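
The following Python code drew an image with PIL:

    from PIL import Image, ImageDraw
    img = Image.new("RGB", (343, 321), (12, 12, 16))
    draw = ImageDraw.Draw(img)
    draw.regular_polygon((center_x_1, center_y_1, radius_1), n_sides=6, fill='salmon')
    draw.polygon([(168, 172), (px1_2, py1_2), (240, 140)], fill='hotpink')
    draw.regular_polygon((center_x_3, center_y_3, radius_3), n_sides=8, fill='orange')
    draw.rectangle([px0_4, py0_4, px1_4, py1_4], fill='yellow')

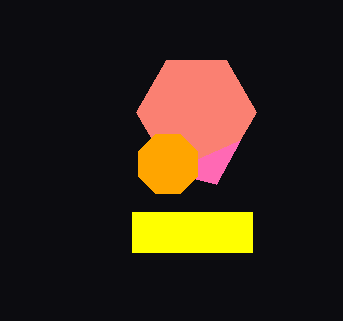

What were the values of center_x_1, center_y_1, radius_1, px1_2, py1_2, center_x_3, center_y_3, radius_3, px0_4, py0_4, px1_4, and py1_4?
center_x_1 = 196, center_y_1 = 112, radius_1 = 60, px1_2 = 216, py1_2 = 184, center_x_3 = 168, center_y_3 = 164, radius_3 = 32, px0_4 = 132, py0_4 = 212, px1_4 = 252, py1_4 = 252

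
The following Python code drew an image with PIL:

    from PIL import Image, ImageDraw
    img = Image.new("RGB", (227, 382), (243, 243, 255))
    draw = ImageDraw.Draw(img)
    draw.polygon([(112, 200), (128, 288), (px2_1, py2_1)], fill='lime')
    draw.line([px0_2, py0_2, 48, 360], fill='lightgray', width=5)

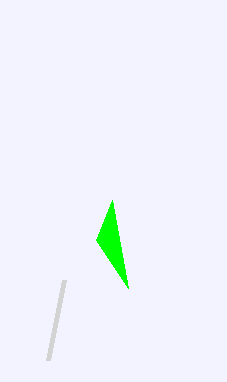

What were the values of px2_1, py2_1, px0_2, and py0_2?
px2_1 = 96, py2_1 = 240, px0_2 = 64, py0_2 = 280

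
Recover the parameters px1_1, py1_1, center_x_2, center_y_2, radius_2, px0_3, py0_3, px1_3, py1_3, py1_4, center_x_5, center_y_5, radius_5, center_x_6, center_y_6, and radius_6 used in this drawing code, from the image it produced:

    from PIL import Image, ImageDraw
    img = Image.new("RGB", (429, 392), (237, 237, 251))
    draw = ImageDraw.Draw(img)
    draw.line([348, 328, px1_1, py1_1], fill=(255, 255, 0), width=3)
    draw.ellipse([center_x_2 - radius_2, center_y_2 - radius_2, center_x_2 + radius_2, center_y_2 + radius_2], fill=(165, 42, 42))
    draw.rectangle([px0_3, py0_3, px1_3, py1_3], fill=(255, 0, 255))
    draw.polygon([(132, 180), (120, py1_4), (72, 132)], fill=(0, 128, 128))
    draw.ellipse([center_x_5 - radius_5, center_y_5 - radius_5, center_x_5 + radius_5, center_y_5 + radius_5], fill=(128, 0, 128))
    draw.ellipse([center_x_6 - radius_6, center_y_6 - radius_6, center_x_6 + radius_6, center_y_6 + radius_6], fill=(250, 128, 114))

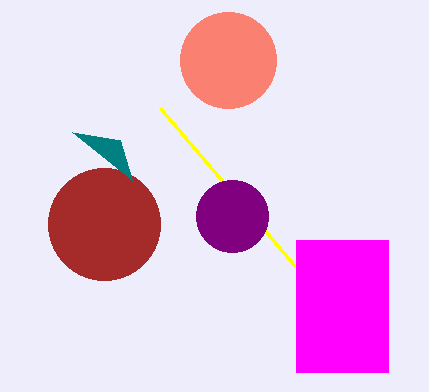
px1_1 = 160; py1_1 = 108; center_x_2 = 104; center_y_2 = 224; radius_2 = 56; px0_3 = 296; py0_3 = 240; px1_3 = 388; py1_3 = 372; py1_4 = 140; center_x_5 = 232; center_y_5 = 216; radius_5 = 36; center_x_6 = 228; center_y_6 = 60; radius_6 = 48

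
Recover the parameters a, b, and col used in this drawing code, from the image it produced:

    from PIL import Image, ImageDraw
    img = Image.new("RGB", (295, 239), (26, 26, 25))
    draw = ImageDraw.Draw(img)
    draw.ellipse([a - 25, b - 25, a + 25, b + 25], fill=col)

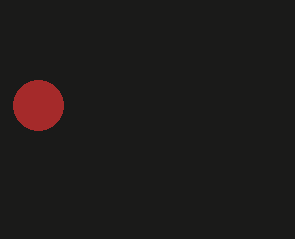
a = 38, b = 105, col = 'brown'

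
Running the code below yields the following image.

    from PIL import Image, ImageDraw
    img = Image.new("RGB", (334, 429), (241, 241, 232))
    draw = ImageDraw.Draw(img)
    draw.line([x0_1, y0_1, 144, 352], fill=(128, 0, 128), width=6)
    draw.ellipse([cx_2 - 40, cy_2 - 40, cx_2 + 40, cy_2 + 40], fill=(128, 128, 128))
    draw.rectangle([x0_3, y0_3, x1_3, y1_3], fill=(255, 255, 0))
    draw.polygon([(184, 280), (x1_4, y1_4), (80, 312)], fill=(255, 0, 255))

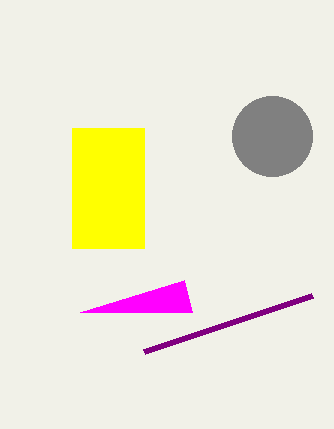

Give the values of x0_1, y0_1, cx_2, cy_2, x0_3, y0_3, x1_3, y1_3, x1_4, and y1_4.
x0_1 = 312; y0_1 = 296; cx_2 = 272; cy_2 = 136; x0_3 = 72; y0_3 = 128; x1_3 = 144; y1_3 = 248; x1_4 = 192; y1_4 = 312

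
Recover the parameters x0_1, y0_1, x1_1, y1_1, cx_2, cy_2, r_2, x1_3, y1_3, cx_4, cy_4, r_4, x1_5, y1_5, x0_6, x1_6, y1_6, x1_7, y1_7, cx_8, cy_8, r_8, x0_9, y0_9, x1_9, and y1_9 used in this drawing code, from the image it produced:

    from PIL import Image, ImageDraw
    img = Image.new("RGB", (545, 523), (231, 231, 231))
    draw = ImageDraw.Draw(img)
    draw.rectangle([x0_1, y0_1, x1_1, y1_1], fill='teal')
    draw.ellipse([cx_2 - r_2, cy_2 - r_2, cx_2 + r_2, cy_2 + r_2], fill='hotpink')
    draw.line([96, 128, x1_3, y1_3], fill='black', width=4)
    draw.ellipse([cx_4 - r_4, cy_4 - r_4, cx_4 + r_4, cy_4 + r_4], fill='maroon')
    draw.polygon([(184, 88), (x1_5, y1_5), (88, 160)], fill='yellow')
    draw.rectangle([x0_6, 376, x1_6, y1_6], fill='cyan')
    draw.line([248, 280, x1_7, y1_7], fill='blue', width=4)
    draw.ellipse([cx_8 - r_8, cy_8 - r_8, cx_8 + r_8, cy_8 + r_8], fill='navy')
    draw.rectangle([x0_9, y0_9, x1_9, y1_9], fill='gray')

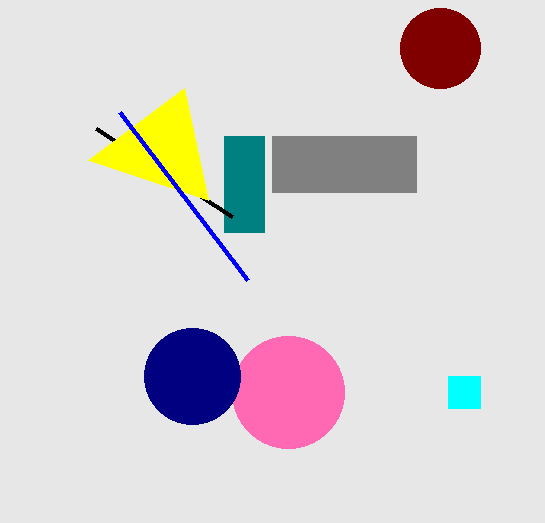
x0_1 = 224; y0_1 = 136; x1_1 = 264; y1_1 = 232; cx_2 = 288; cy_2 = 392; r_2 = 56; x1_3 = 232; y1_3 = 216; cx_4 = 440; cy_4 = 48; r_4 = 40; x1_5 = 208; y1_5 = 200; x0_6 = 448; x1_6 = 480; y1_6 = 408; x1_7 = 120; y1_7 = 112; cx_8 = 192; cy_8 = 376; r_8 = 48; x0_9 = 272; y0_9 = 136; x1_9 = 416; y1_9 = 192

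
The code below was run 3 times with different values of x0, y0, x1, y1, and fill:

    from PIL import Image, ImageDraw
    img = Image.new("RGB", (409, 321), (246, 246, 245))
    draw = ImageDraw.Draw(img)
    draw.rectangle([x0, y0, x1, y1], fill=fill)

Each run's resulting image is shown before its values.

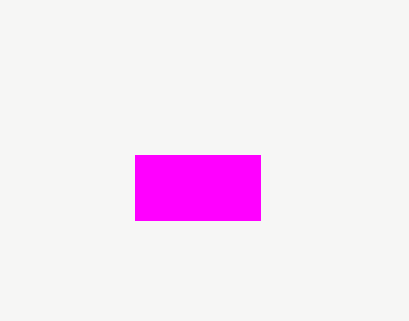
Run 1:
x0 = 135
y0 = 155
x1 = 260
y1 = 220
fill = 'magenta'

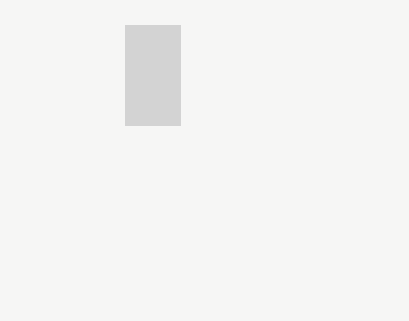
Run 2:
x0 = 125
y0 = 25
x1 = 180
y1 = 125
fill = 'lightgray'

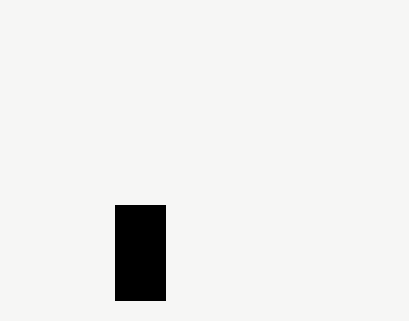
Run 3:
x0 = 115
y0 = 205
x1 = 165
y1 = 300
fill = 'black'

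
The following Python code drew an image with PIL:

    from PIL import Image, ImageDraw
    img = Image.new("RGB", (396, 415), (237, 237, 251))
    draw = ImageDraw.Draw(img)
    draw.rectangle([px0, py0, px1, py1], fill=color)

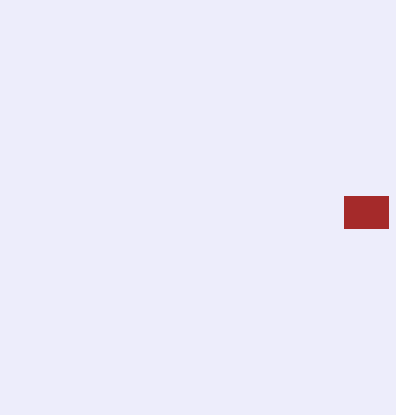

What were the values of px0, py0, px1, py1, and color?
px0 = 344, py0 = 196, px1 = 388, py1 = 228, color = 'brown'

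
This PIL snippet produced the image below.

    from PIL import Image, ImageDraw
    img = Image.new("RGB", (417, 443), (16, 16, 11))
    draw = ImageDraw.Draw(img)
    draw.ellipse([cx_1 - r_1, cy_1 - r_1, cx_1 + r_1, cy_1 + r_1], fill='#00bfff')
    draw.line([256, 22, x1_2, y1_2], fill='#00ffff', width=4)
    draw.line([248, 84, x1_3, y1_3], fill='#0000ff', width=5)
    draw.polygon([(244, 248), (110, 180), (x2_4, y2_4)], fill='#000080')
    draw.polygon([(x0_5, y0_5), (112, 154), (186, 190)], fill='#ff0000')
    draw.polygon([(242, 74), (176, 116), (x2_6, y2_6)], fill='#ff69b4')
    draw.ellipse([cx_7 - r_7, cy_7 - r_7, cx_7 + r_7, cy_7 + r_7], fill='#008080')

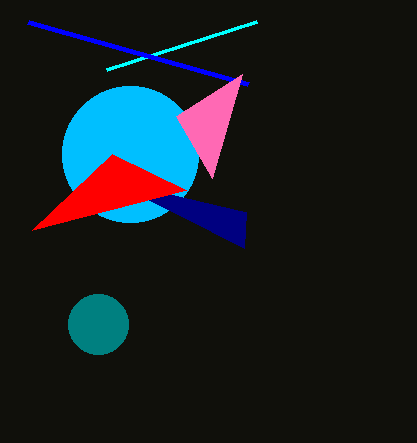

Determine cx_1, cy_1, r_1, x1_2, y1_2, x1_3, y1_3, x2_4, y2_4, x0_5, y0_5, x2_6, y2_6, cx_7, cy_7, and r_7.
cx_1 = 130; cy_1 = 154; r_1 = 68; x1_2 = 106; y1_2 = 70; x1_3 = 28; y1_3 = 22; x2_4 = 246; y2_4 = 212; x0_5 = 32; y0_5 = 230; x2_6 = 212; y2_6 = 178; cx_7 = 98; cy_7 = 324; r_7 = 30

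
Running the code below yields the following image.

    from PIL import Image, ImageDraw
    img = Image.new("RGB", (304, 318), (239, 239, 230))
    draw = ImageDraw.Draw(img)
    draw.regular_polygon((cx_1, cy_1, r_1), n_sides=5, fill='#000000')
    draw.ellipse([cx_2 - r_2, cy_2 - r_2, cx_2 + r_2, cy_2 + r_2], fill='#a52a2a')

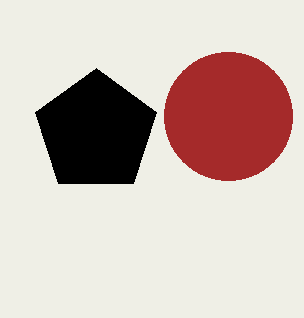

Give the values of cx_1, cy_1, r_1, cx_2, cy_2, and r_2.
cx_1 = 96; cy_1 = 132; r_1 = 64; cx_2 = 228; cy_2 = 116; r_2 = 64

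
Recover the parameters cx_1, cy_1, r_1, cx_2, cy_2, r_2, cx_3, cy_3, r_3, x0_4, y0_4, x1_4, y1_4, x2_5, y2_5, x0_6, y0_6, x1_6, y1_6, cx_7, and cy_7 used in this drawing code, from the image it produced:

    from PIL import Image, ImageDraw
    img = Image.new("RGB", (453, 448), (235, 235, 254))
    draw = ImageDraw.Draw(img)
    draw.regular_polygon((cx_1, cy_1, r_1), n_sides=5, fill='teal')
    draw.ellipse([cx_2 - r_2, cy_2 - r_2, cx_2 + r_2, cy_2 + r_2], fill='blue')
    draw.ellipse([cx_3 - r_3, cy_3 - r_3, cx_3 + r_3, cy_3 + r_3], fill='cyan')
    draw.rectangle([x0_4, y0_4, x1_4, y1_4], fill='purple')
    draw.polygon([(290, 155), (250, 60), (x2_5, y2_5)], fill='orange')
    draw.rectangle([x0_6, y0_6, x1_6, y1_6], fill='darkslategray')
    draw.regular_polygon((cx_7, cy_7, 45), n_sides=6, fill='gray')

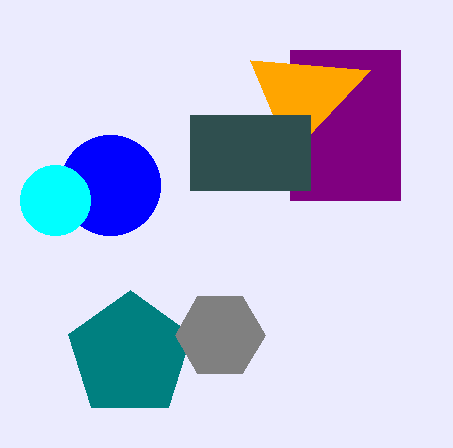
cx_1 = 130
cy_1 = 355
r_1 = 65
cx_2 = 110
cy_2 = 185
r_2 = 50
cx_3 = 55
cy_3 = 200
r_3 = 35
x0_4 = 290
y0_4 = 50
x1_4 = 400
y1_4 = 200
x2_5 = 370
y2_5 = 70
x0_6 = 190
y0_6 = 115
x1_6 = 310
y1_6 = 190
cx_7 = 220
cy_7 = 335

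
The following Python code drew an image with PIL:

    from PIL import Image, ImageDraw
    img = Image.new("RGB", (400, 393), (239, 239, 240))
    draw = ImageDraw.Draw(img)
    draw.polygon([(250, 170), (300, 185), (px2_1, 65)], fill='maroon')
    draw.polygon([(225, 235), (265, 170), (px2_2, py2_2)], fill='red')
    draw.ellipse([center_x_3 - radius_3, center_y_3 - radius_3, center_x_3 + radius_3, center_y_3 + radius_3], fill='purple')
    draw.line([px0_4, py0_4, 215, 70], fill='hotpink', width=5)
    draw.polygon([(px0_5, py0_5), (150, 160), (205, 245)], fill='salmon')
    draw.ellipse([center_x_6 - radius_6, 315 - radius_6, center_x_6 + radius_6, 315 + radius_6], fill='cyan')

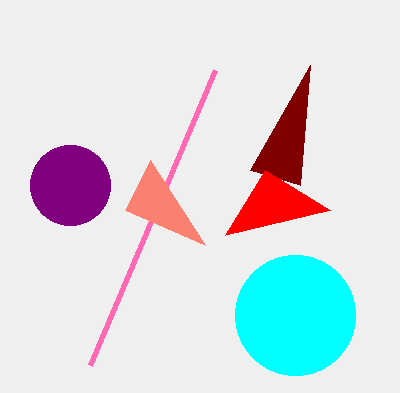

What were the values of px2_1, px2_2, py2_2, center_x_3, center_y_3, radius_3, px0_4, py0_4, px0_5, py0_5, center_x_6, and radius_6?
px2_1 = 310, px2_2 = 330, py2_2 = 210, center_x_3 = 70, center_y_3 = 185, radius_3 = 40, px0_4 = 90, py0_4 = 365, px0_5 = 125, py0_5 = 210, center_x_6 = 295, radius_6 = 60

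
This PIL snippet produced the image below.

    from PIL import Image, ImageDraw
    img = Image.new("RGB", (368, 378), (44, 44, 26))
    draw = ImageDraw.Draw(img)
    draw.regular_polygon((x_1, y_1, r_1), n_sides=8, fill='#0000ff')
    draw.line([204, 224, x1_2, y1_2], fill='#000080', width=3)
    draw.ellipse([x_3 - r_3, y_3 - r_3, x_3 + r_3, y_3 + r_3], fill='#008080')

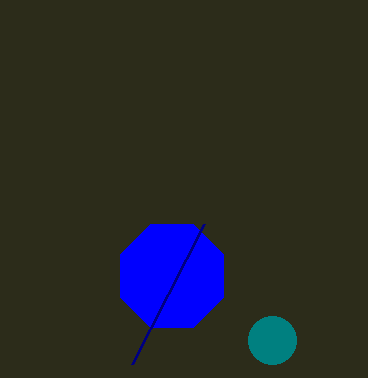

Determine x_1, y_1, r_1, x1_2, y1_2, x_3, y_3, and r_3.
x_1 = 172; y_1 = 276; r_1 = 56; x1_2 = 132; y1_2 = 364; x_3 = 272; y_3 = 340; r_3 = 24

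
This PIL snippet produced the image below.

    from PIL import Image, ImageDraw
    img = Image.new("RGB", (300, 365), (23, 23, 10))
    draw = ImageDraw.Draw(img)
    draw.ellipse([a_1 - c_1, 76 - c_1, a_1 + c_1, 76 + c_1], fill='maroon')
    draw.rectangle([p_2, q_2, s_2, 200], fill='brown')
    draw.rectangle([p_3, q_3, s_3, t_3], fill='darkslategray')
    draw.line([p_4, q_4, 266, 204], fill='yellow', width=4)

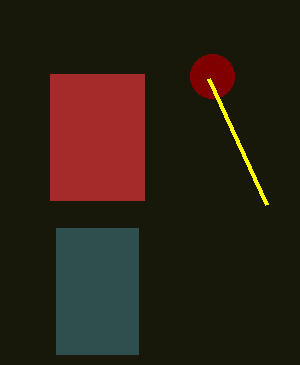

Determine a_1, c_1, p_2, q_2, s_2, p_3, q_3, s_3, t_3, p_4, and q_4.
a_1 = 212, c_1 = 22, p_2 = 50, q_2 = 74, s_2 = 144, p_3 = 56, q_3 = 228, s_3 = 138, t_3 = 354, p_4 = 208, q_4 = 78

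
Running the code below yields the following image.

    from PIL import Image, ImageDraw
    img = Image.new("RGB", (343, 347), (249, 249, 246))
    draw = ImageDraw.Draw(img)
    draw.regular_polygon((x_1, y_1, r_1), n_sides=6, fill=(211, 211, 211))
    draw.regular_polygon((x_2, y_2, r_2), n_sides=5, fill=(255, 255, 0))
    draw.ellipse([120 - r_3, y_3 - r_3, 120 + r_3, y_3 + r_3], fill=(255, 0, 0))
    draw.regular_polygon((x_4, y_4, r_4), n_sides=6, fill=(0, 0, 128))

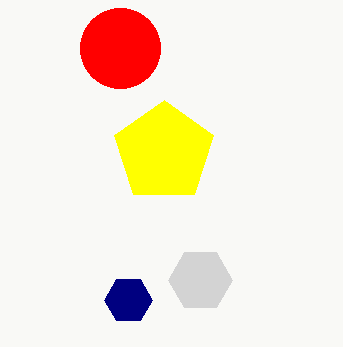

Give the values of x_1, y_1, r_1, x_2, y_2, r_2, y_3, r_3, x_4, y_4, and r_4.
x_1 = 200; y_1 = 280; r_1 = 32; x_2 = 164; y_2 = 152; r_2 = 52; y_3 = 48; r_3 = 40; x_4 = 128; y_4 = 300; r_4 = 24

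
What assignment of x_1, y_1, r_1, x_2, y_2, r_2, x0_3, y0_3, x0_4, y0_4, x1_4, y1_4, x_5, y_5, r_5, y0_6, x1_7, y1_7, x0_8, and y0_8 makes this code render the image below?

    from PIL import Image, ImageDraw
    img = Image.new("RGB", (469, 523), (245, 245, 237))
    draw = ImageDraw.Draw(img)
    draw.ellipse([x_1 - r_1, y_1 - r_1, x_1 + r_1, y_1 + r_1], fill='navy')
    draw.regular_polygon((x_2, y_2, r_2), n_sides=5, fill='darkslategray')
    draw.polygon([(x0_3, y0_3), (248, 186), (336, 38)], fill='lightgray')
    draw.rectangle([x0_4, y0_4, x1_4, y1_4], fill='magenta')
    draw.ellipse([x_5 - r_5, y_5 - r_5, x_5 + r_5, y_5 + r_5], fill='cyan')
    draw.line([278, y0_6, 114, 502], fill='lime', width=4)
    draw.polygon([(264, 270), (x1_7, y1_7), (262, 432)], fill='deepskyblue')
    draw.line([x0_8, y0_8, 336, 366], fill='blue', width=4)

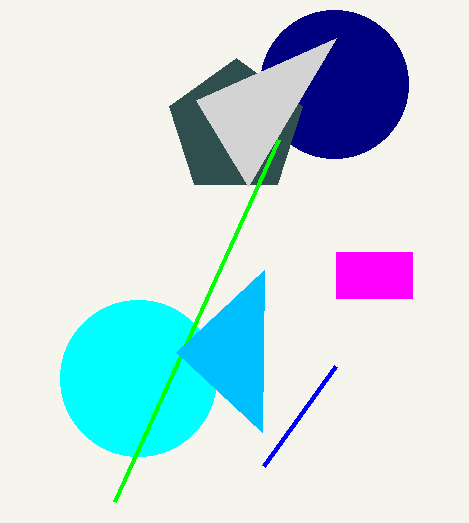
x_1 = 334; y_1 = 84; r_1 = 74; x_2 = 236; y_2 = 128; r_2 = 70; x0_3 = 196; y0_3 = 100; x0_4 = 336; y0_4 = 252; x1_4 = 412; y1_4 = 298; x_5 = 138; y_5 = 378; r_5 = 78; y0_6 = 140; x1_7 = 176; y1_7 = 352; x0_8 = 264; y0_8 = 466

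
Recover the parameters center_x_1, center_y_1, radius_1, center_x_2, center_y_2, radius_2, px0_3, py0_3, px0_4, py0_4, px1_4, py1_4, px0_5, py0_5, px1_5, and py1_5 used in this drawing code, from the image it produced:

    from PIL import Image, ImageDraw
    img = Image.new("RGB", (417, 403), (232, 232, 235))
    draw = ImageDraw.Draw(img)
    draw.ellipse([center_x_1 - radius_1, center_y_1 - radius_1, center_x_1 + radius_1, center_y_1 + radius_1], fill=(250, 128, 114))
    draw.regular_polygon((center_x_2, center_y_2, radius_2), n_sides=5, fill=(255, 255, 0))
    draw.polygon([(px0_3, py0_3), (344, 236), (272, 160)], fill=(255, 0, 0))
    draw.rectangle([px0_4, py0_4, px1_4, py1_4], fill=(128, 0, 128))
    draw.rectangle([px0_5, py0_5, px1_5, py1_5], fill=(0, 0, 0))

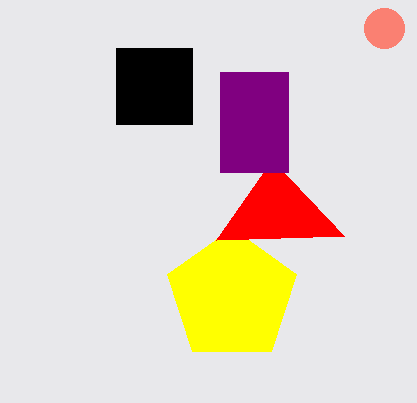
center_x_1 = 384, center_y_1 = 28, radius_1 = 20, center_x_2 = 232, center_y_2 = 296, radius_2 = 68, px0_3 = 216, py0_3 = 240, px0_4 = 220, py0_4 = 72, px1_4 = 288, py1_4 = 172, px0_5 = 116, py0_5 = 48, px1_5 = 192, py1_5 = 124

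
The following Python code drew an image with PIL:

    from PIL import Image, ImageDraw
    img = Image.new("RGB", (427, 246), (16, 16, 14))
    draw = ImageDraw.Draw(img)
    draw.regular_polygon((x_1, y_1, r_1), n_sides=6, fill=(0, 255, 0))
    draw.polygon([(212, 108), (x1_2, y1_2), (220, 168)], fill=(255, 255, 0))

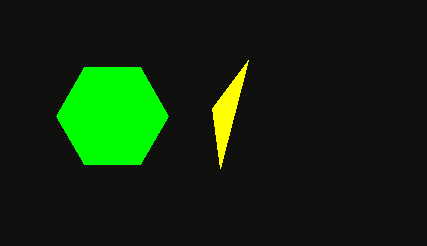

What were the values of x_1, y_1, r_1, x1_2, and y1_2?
x_1 = 112, y_1 = 116, r_1 = 56, x1_2 = 248, y1_2 = 60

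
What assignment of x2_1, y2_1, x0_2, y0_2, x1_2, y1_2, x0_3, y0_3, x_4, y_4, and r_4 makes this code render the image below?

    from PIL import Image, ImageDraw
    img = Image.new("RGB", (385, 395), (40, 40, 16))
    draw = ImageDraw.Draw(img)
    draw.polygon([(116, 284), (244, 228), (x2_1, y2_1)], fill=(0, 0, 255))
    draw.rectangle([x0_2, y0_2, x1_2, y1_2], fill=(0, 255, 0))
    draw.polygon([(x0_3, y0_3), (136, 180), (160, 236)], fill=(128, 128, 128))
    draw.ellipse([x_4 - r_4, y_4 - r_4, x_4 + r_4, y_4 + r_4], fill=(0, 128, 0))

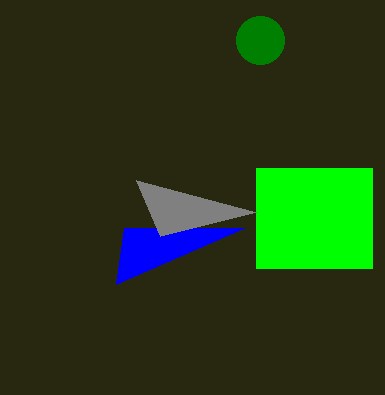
x2_1 = 124, y2_1 = 228, x0_2 = 256, y0_2 = 168, x1_2 = 372, y1_2 = 268, x0_3 = 256, y0_3 = 212, x_4 = 260, y_4 = 40, r_4 = 24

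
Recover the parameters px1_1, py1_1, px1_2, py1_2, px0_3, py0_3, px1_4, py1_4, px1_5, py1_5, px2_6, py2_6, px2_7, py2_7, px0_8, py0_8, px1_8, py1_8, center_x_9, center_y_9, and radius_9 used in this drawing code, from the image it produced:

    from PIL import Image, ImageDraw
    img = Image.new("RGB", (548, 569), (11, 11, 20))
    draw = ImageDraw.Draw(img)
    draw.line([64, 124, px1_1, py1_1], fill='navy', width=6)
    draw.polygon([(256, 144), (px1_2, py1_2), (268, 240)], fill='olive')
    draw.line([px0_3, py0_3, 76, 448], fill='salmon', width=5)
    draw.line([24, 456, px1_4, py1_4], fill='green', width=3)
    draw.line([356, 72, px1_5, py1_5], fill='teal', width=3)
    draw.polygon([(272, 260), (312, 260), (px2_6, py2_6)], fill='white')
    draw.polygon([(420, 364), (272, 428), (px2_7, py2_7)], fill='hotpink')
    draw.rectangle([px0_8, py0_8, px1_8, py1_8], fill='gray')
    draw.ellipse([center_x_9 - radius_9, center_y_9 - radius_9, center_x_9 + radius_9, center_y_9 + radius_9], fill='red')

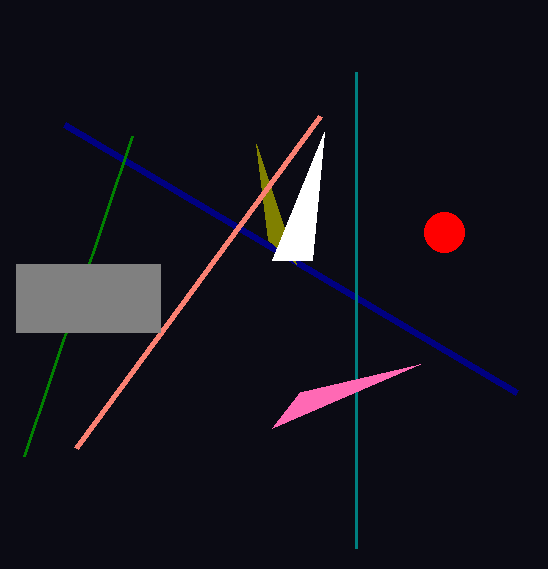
px1_1 = 516; py1_1 = 392; px1_2 = 296; py1_2 = 264; px0_3 = 320; py0_3 = 116; px1_4 = 132; py1_4 = 136; px1_5 = 356; py1_5 = 548; px2_6 = 324; py2_6 = 132; px2_7 = 300; py2_7 = 392; px0_8 = 16; py0_8 = 264; px1_8 = 160; py1_8 = 332; center_x_9 = 444; center_y_9 = 232; radius_9 = 20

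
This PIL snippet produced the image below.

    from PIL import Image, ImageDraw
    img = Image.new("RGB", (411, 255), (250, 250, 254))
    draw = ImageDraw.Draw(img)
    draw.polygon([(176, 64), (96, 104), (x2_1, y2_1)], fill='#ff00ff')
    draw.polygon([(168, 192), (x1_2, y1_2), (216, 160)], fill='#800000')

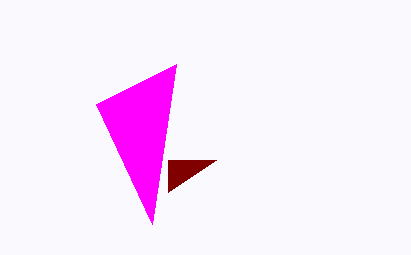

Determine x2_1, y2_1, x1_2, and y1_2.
x2_1 = 152; y2_1 = 224; x1_2 = 168; y1_2 = 160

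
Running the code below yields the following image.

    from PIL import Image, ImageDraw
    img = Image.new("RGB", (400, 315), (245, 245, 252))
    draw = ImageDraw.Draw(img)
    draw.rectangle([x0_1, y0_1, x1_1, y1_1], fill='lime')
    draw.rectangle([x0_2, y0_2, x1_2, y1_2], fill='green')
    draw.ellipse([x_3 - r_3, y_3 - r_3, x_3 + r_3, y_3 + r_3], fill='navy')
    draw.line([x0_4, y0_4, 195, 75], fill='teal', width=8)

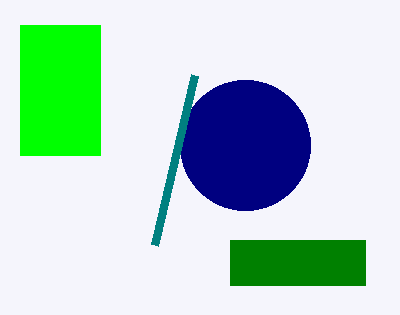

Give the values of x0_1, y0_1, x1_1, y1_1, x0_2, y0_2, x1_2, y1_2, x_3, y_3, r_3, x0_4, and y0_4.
x0_1 = 20, y0_1 = 25, x1_1 = 100, y1_1 = 155, x0_2 = 230, y0_2 = 240, x1_2 = 365, y1_2 = 285, x_3 = 245, y_3 = 145, r_3 = 65, x0_4 = 155, y0_4 = 245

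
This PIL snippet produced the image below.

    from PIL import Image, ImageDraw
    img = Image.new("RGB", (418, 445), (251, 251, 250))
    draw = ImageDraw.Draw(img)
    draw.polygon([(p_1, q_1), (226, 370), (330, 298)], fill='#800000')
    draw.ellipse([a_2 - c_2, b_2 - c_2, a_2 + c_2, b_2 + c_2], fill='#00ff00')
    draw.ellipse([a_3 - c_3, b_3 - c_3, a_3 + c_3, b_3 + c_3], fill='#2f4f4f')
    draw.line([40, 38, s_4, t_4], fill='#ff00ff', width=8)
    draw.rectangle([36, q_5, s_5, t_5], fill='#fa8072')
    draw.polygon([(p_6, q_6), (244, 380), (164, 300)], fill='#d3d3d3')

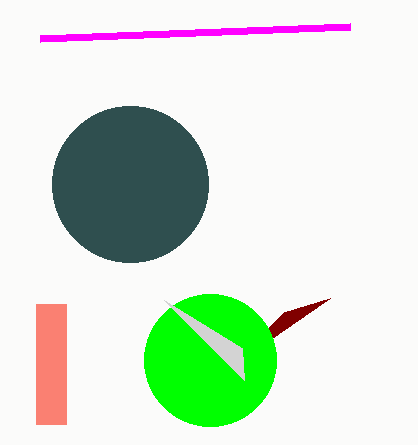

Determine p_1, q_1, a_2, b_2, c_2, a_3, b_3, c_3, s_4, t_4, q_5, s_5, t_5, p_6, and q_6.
p_1 = 284; q_1 = 312; a_2 = 210; b_2 = 360; c_2 = 66; a_3 = 130; b_3 = 184; c_3 = 78; s_4 = 350; t_4 = 26; q_5 = 304; s_5 = 66; t_5 = 424; p_6 = 242; q_6 = 348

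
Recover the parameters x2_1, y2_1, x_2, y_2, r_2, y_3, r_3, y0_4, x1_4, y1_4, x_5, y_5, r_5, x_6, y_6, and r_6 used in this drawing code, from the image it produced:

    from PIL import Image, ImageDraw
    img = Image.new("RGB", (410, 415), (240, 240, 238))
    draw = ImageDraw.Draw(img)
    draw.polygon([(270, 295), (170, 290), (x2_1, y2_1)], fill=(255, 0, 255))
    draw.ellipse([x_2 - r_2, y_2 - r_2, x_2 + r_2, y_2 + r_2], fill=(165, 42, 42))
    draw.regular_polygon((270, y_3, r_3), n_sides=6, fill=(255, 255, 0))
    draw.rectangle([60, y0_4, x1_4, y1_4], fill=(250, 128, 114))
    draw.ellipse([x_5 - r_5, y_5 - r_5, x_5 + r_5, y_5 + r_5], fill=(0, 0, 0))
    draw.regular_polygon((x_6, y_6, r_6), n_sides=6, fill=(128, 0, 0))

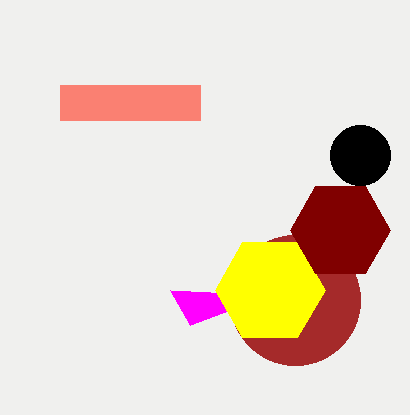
x2_1 = 190; y2_1 = 325; x_2 = 295; y_2 = 300; r_2 = 65; y_3 = 290; r_3 = 55; y0_4 = 85; x1_4 = 200; y1_4 = 120; x_5 = 360; y_5 = 155; r_5 = 30; x_6 = 340; y_6 = 230; r_6 = 50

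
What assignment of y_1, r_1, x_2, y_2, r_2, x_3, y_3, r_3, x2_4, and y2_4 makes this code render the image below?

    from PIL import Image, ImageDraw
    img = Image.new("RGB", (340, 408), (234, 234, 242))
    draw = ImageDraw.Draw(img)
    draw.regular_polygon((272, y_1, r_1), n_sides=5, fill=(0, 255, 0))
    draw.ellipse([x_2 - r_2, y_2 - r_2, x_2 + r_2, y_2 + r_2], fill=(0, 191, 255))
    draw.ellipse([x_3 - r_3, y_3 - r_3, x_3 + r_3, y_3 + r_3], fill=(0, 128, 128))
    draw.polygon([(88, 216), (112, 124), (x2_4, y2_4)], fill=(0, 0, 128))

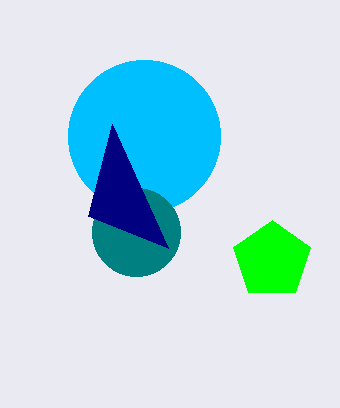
y_1 = 260; r_1 = 40; x_2 = 144; y_2 = 136; r_2 = 76; x_3 = 136; y_3 = 232; r_3 = 44; x2_4 = 168; y2_4 = 248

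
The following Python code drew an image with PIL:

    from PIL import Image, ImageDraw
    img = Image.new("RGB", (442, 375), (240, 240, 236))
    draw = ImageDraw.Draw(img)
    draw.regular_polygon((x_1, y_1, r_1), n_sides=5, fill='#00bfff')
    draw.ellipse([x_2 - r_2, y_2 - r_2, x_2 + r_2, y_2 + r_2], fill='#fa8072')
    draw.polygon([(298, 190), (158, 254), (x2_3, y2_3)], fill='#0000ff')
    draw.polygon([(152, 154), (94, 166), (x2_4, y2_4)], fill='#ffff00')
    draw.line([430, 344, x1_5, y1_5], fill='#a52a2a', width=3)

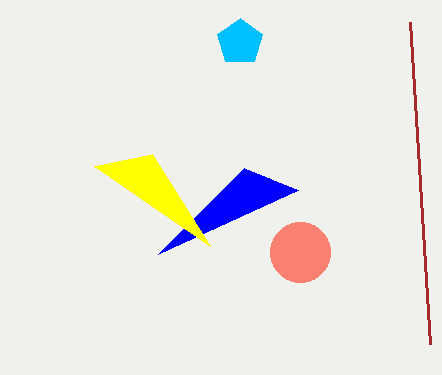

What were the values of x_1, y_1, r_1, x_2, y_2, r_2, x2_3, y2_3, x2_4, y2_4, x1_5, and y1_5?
x_1 = 240; y_1 = 42; r_1 = 24; x_2 = 300; y_2 = 252; r_2 = 30; x2_3 = 244; y2_3 = 168; x2_4 = 210; y2_4 = 246; x1_5 = 410; y1_5 = 22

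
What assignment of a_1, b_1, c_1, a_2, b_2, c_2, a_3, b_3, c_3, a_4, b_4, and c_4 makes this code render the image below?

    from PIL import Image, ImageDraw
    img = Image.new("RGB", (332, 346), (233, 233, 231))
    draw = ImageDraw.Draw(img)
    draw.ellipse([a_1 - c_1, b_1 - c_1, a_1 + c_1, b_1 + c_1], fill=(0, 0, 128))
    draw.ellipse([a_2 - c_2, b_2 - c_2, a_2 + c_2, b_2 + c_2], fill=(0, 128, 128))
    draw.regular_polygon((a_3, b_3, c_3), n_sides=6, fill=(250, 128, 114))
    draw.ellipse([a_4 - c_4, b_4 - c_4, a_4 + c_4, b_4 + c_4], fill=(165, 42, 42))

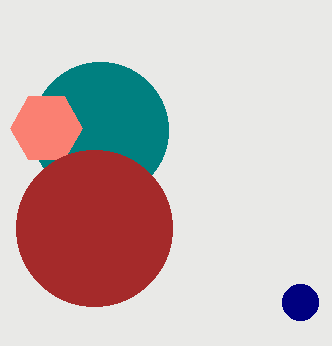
a_1 = 300, b_1 = 302, c_1 = 18, a_2 = 100, b_2 = 130, c_2 = 68, a_3 = 46, b_3 = 128, c_3 = 36, a_4 = 94, b_4 = 228, c_4 = 78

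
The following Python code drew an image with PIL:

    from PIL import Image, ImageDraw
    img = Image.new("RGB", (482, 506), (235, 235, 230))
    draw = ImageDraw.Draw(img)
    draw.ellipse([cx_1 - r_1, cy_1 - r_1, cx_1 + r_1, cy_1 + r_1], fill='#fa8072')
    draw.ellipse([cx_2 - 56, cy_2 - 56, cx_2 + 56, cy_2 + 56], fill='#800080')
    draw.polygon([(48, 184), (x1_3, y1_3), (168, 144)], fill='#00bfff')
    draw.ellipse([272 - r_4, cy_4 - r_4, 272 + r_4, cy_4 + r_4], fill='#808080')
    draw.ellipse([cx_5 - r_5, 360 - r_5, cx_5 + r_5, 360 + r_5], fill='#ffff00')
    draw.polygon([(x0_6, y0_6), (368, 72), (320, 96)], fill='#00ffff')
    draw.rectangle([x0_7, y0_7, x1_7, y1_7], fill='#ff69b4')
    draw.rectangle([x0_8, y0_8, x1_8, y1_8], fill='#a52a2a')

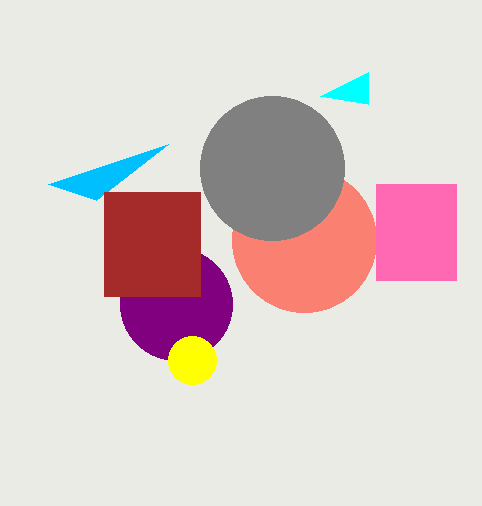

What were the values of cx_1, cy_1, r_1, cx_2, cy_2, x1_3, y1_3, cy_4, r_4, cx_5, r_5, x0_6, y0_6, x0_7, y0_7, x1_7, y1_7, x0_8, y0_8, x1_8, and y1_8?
cx_1 = 304, cy_1 = 240, r_1 = 72, cx_2 = 176, cy_2 = 304, x1_3 = 96, y1_3 = 200, cy_4 = 168, r_4 = 72, cx_5 = 192, r_5 = 24, x0_6 = 368, y0_6 = 104, x0_7 = 376, y0_7 = 184, x1_7 = 456, y1_7 = 280, x0_8 = 104, y0_8 = 192, x1_8 = 200, y1_8 = 296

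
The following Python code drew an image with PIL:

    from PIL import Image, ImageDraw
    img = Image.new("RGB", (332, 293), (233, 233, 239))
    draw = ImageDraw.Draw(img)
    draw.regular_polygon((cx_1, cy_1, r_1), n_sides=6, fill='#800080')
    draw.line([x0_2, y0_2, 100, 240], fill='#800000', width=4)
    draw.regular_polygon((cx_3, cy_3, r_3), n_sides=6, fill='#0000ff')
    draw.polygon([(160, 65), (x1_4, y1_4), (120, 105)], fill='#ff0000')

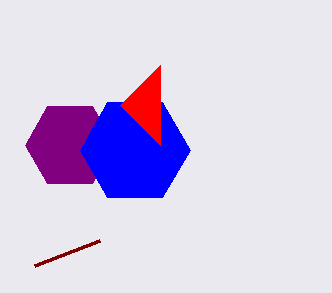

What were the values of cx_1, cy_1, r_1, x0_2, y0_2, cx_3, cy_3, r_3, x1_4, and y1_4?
cx_1 = 70; cy_1 = 145; r_1 = 45; x0_2 = 35; y0_2 = 265; cx_3 = 135; cy_3 = 150; r_3 = 55; x1_4 = 160; y1_4 = 145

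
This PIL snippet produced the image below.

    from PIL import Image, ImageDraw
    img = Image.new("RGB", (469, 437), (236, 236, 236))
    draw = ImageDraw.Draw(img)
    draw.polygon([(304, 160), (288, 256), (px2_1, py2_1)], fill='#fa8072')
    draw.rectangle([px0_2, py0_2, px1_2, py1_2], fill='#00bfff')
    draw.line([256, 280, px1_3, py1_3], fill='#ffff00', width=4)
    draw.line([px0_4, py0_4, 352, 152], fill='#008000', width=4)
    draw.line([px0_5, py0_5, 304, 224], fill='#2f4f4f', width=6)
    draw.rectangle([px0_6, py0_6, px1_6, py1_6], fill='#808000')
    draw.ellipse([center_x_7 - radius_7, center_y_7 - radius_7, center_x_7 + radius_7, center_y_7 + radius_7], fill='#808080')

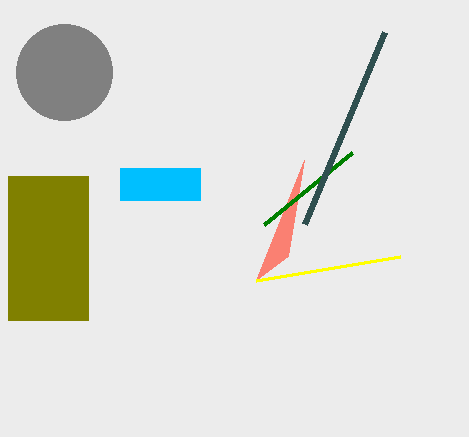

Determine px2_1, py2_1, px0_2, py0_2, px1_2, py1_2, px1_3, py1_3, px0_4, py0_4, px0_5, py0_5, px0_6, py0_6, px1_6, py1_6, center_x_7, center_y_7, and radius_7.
px2_1 = 256, py2_1 = 280, px0_2 = 120, py0_2 = 168, px1_2 = 200, py1_2 = 200, px1_3 = 400, py1_3 = 256, px0_4 = 264, py0_4 = 224, px0_5 = 384, py0_5 = 32, px0_6 = 8, py0_6 = 176, px1_6 = 88, py1_6 = 320, center_x_7 = 64, center_y_7 = 72, radius_7 = 48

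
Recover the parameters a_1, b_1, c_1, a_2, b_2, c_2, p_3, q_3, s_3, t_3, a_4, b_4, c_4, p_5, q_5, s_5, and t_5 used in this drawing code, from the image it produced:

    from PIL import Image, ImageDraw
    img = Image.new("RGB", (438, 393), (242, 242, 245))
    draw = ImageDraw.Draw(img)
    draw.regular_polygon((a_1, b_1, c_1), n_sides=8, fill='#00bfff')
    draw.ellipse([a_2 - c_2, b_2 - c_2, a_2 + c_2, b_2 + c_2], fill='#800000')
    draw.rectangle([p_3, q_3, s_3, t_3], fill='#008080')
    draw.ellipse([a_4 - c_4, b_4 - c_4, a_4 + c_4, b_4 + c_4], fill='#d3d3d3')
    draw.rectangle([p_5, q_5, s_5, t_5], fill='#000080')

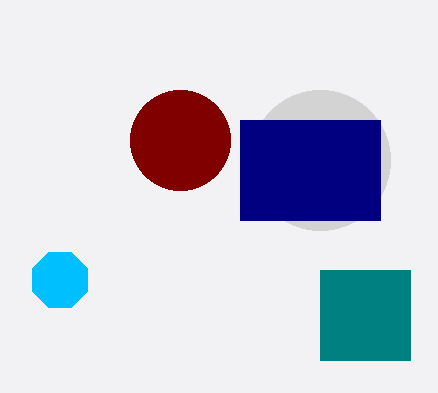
a_1 = 60; b_1 = 280; c_1 = 30; a_2 = 180; b_2 = 140; c_2 = 50; p_3 = 320; q_3 = 270; s_3 = 410; t_3 = 360; a_4 = 320; b_4 = 160; c_4 = 70; p_5 = 240; q_5 = 120; s_5 = 380; t_5 = 220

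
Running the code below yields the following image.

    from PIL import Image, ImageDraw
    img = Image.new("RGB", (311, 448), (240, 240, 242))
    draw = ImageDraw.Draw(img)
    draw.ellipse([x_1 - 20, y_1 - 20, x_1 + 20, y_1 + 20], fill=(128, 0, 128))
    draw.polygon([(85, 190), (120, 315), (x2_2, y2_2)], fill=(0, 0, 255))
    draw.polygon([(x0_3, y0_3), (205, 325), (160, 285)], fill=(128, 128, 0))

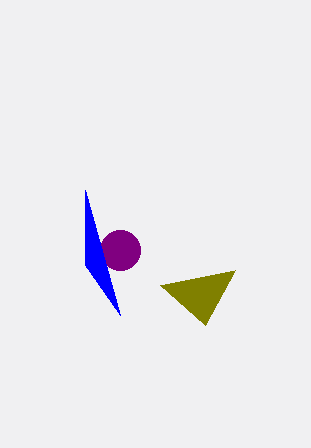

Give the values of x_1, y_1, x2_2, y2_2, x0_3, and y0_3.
x_1 = 120
y_1 = 250
x2_2 = 85
y2_2 = 265
x0_3 = 235
y0_3 = 270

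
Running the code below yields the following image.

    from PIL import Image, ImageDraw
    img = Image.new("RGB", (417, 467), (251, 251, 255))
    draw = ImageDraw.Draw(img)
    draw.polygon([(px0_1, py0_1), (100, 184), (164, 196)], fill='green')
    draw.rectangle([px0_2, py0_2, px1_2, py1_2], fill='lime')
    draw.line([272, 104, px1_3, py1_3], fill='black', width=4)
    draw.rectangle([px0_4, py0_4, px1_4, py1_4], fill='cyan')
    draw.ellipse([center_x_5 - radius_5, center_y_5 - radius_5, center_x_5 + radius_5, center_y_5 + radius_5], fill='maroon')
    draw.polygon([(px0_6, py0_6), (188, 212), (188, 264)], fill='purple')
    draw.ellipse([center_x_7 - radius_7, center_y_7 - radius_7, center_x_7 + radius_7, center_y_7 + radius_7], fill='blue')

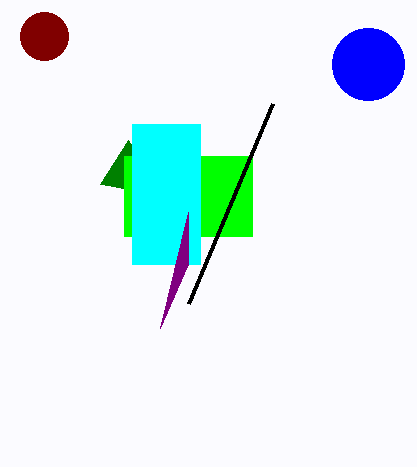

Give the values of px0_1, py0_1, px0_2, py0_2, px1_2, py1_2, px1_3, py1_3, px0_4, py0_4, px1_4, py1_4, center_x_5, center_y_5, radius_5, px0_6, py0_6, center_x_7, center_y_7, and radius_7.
px0_1 = 128
py0_1 = 140
px0_2 = 124
py0_2 = 156
px1_2 = 252
py1_2 = 236
px1_3 = 188
py1_3 = 304
px0_4 = 132
py0_4 = 124
px1_4 = 200
py1_4 = 264
center_x_5 = 44
center_y_5 = 36
radius_5 = 24
px0_6 = 160
py0_6 = 328
center_x_7 = 368
center_y_7 = 64
radius_7 = 36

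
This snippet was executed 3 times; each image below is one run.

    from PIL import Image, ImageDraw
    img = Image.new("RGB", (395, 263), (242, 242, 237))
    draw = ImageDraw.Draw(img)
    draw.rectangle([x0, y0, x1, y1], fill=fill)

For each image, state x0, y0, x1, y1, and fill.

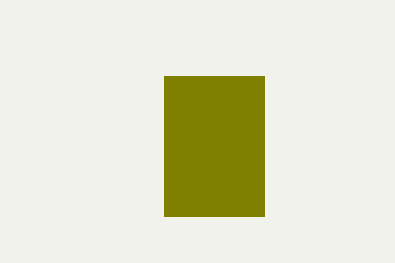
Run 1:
x0 = 164
y0 = 76
x1 = 264
y1 = 216
fill = 'olive'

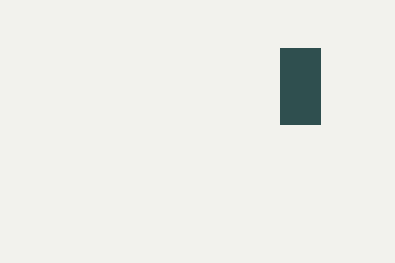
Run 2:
x0 = 280; y0 = 48; x1 = 320; y1 = 124; fill = 'darkslategray'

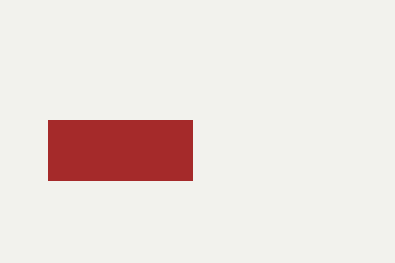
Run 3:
x0 = 48
y0 = 120
x1 = 192
y1 = 180
fill = 'brown'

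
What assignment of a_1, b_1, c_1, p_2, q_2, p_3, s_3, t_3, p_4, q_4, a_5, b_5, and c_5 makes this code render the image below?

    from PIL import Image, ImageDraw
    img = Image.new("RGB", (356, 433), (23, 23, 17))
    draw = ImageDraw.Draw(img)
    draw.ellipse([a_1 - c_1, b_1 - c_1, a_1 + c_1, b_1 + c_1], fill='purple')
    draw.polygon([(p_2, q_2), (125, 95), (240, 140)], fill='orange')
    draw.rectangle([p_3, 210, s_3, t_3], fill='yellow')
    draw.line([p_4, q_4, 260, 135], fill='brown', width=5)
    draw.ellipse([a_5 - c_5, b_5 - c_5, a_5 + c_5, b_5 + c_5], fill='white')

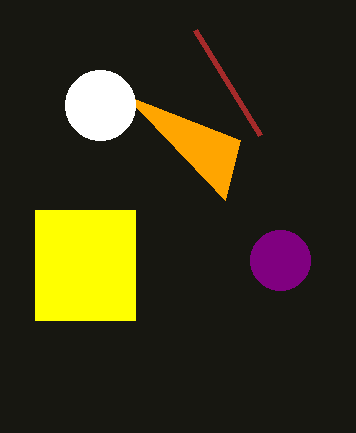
a_1 = 280; b_1 = 260; c_1 = 30; p_2 = 225; q_2 = 200; p_3 = 35; s_3 = 135; t_3 = 320; p_4 = 195; q_4 = 30; a_5 = 100; b_5 = 105; c_5 = 35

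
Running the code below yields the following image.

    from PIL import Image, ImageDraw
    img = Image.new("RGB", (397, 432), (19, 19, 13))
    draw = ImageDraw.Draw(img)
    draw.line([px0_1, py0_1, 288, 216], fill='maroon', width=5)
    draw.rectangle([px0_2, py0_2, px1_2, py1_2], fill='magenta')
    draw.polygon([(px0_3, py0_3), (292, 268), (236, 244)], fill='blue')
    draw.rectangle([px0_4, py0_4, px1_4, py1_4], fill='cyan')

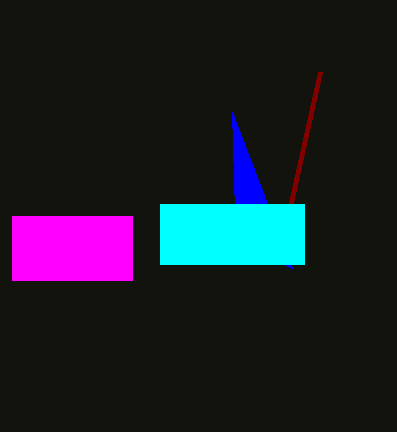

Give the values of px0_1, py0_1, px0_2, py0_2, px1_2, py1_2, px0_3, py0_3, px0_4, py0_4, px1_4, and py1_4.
px0_1 = 320, py0_1 = 72, px0_2 = 12, py0_2 = 216, px1_2 = 132, py1_2 = 280, px0_3 = 232, py0_3 = 112, px0_4 = 160, py0_4 = 204, px1_4 = 304, py1_4 = 264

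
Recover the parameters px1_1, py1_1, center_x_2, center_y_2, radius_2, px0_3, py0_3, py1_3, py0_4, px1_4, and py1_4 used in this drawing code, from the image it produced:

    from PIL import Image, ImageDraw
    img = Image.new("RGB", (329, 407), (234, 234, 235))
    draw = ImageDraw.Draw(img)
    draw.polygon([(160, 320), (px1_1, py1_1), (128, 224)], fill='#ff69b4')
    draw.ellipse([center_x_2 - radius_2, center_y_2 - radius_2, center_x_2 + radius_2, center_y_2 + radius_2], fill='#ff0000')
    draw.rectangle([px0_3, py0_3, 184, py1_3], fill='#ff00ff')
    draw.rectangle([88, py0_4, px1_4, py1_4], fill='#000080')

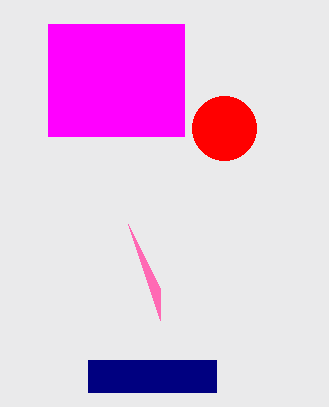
px1_1 = 160; py1_1 = 288; center_x_2 = 224; center_y_2 = 128; radius_2 = 32; px0_3 = 48; py0_3 = 24; py1_3 = 136; py0_4 = 360; px1_4 = 216; py1_4 = 392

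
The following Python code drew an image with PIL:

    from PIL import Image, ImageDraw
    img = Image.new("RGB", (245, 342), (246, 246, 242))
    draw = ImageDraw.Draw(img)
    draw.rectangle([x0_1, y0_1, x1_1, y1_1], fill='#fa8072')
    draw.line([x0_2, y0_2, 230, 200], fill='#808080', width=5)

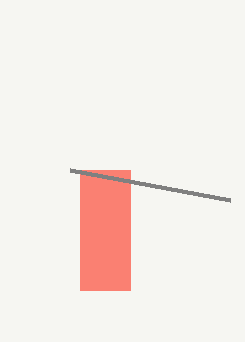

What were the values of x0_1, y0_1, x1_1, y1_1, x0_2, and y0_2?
x0_1 = 80
y0_1 = 170
x1_1 = 130
y1_1 = 290
x0_2 = 70
y0_2 = 170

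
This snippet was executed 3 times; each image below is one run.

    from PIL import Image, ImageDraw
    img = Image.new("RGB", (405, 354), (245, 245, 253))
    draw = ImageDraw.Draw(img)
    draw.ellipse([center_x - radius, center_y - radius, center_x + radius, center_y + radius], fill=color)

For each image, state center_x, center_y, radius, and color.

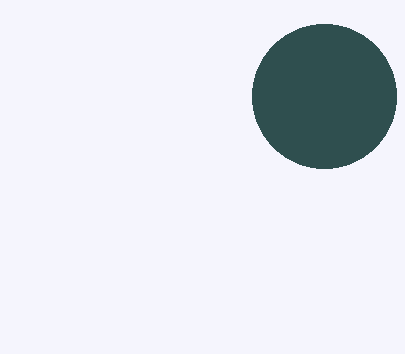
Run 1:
center_x = 324; center_y = 96; radius = 72; color = 'darkslategray'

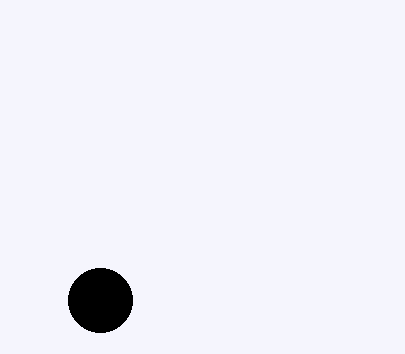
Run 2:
center_x = 100; center_y = 300; radius = 32; color = 'black'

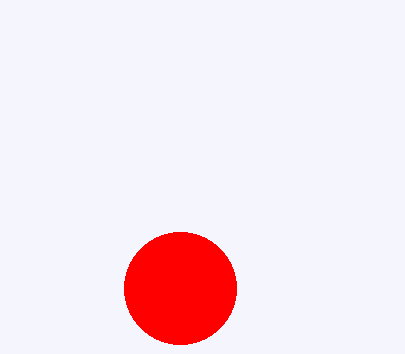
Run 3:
center_x = 180, center_y = 288, radius = 56, color = 'red'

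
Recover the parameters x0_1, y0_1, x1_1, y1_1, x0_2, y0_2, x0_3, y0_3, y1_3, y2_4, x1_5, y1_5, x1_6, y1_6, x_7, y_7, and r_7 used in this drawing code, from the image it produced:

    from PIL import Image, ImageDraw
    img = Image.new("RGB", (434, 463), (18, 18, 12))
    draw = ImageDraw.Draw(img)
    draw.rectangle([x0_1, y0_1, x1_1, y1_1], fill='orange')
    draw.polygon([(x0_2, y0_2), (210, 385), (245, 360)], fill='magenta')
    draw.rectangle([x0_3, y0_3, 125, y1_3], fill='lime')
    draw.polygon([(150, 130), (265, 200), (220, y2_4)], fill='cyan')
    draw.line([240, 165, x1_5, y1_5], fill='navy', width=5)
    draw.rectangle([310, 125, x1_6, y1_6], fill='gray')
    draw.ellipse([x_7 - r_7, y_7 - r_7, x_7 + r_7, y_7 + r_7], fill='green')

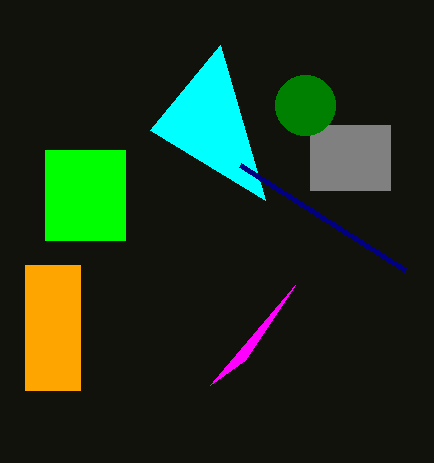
x0_1 = 25, y0_1 = 265, x1_1 = 80, y1_1 = 390, x0_2 = 295, y0_2 = 285, x0_3 = 45, y0_3 = 150, y1_3 = 240, y2_4 = 45, x1_5 = 405, y1_5 = 270, x1_6 = 390, y1_6 = 190, x_7 = 305, y_7 = 105, r_7 = 30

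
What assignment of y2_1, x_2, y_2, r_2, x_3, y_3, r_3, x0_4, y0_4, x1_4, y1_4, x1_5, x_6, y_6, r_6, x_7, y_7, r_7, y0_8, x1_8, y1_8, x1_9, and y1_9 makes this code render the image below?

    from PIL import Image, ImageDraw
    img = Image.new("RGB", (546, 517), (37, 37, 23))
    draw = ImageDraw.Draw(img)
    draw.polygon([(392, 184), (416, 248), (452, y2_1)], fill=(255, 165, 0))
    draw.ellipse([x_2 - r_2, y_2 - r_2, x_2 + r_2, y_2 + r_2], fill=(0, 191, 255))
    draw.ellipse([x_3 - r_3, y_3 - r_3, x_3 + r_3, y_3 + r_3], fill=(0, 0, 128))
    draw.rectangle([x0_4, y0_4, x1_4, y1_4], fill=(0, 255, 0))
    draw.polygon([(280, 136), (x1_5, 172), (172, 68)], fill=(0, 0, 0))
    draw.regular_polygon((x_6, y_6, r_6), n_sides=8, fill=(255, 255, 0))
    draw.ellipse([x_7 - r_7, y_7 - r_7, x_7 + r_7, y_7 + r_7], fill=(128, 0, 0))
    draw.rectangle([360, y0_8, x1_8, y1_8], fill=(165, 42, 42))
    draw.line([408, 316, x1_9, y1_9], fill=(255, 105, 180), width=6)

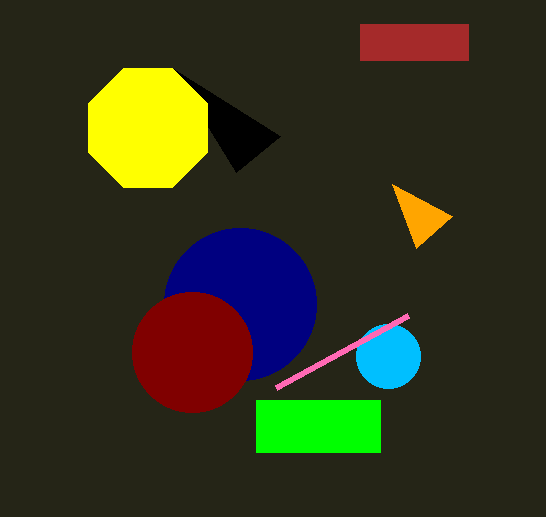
y2_1 = 216
x_2 = 388
y_2 = 356
r_2 = 32
x_3 = 240
y_3 = 304
r_3 = 76
x0_4 = 256
y0_4 = 400
x1_4 = 380
y1_4 = 452
x1_5 = 236
x_6 = 148
y_6 = 128
r_6 = 64
x_7 = 192
y_7 = 352
r_7 = 60
y0_8 = 24
x1_8 = 468
y1_8 = 60
x1_9 = 276
y1_9 = 388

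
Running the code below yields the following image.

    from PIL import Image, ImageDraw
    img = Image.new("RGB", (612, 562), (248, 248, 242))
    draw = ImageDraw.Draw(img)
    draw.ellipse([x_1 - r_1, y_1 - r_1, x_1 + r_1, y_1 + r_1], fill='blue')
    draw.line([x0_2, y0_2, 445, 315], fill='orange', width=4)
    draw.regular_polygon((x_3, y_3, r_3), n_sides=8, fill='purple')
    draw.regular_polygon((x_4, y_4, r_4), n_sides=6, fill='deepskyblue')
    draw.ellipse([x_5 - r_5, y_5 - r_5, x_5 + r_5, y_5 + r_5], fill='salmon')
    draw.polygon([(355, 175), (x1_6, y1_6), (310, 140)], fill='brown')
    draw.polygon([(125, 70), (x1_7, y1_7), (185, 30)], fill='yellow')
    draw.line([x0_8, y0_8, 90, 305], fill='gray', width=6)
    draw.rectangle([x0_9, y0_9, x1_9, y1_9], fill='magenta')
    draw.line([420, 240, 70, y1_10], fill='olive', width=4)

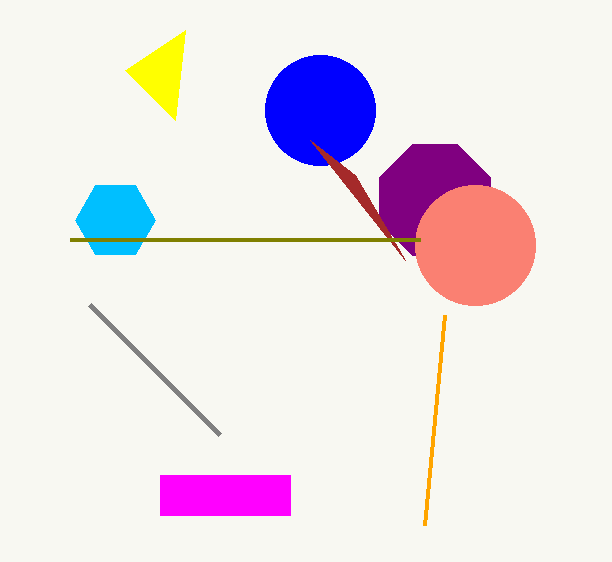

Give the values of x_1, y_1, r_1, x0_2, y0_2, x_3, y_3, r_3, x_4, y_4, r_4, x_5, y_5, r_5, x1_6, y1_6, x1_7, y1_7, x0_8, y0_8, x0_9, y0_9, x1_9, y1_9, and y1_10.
x_1 = 320; y_1 = 110; r_1 = 55; x0_2 = 425; y0_2 = 525; x_3 = 435; y_3 = 200; r_3 = 60; x_4 = 115; y_4 = 220; r_4 = 40; x_5 = 475; y_5 = 245; r_5 = 60; x1_6 = 405; y1_6 = 260; x1_7 = 175; y1_7 = 120; x0_8 = 220; y0_8 = 435; x0_9 = 160; y0_9 = 475; x1_9 = 290; y1_9 = 515; y1_10 = 240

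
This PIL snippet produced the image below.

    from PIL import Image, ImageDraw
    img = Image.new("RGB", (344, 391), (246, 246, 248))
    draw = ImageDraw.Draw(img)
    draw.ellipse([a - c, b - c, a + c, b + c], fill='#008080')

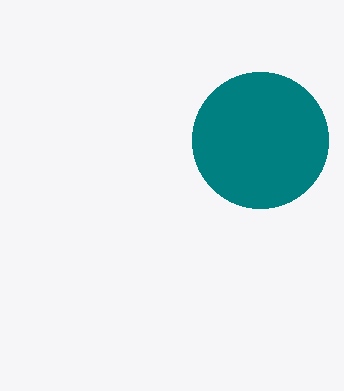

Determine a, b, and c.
a = 260
b = 140
c = 68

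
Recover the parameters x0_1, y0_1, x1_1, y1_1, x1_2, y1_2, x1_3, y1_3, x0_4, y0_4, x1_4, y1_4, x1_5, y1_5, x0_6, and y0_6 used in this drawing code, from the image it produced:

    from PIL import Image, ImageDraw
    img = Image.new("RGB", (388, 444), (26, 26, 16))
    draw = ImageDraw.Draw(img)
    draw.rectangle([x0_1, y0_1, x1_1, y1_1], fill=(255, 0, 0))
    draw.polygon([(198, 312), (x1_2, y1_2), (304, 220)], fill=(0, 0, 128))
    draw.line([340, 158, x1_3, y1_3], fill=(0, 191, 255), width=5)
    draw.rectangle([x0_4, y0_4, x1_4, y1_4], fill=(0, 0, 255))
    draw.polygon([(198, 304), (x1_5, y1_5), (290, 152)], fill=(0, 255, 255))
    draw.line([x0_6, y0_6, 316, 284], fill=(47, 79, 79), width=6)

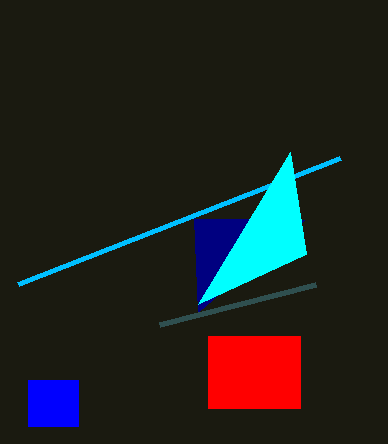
x0_1 = 208
y0_1 = 336
x1_1 = 300
y1_1 = 408
x1_2 = 194
y1_2 = 218
x1_3 = 18
y1_3 = 284
x0_4 = 28
y0_4 = 380
x1_4 = 78
y1_4 = 426
x1_5 = 306
y1_5 = 254
x0_6 = 160
y0_6 = 324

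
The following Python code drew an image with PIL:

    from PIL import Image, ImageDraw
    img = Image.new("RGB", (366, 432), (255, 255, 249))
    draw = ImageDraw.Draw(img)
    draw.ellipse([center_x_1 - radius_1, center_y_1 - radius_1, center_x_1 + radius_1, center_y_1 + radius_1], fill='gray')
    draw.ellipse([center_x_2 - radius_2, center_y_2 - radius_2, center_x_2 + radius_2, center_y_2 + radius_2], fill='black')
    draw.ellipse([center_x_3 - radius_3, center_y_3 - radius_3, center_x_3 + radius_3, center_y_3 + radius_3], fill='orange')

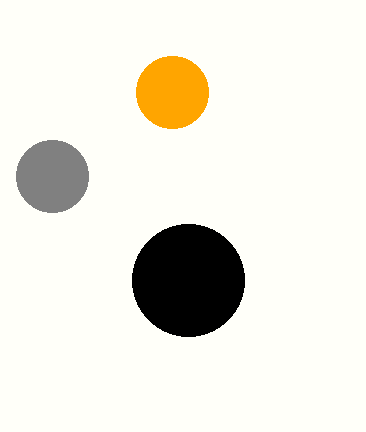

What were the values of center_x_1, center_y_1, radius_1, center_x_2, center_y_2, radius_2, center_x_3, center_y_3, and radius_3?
center_x_1 = 52
center_y_1 = 176
radius_1 = 36
center_x_2 = 188
center_y_2 = 280
radius_2 = 56
center_x_3 = 172
center_y_3 = 92
radius_3 = 36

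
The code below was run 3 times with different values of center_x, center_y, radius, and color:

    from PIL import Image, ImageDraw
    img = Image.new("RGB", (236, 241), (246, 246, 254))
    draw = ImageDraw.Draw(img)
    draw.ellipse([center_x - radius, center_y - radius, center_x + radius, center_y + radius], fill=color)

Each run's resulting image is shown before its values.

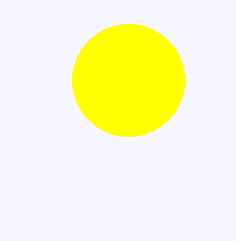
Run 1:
center_x = 128; center_y = 80; radius = 56; color = 'yellow'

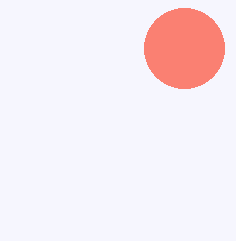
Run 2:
center_x = 184, center_y = 48, radius = 40, color = 'salmon'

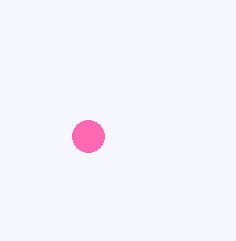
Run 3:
center_x = 88, center_y = 136, radius = 16, color = 'hotpink'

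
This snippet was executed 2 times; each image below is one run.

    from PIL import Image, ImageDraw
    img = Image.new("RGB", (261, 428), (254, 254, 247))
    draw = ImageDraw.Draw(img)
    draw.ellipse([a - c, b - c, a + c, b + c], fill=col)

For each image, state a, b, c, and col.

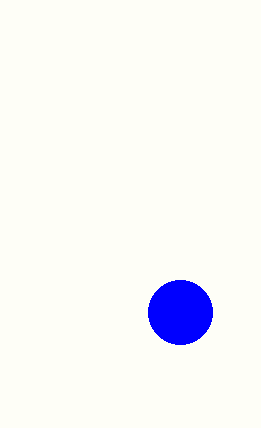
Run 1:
a = 180; b = 312; c = 32; col = 'blue'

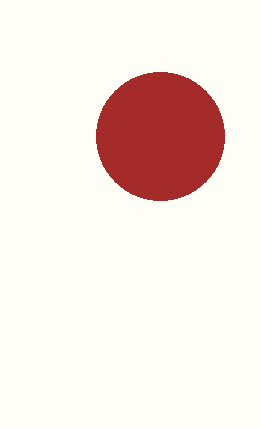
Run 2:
a = 160
b = 136
c = 64
col = 'brown'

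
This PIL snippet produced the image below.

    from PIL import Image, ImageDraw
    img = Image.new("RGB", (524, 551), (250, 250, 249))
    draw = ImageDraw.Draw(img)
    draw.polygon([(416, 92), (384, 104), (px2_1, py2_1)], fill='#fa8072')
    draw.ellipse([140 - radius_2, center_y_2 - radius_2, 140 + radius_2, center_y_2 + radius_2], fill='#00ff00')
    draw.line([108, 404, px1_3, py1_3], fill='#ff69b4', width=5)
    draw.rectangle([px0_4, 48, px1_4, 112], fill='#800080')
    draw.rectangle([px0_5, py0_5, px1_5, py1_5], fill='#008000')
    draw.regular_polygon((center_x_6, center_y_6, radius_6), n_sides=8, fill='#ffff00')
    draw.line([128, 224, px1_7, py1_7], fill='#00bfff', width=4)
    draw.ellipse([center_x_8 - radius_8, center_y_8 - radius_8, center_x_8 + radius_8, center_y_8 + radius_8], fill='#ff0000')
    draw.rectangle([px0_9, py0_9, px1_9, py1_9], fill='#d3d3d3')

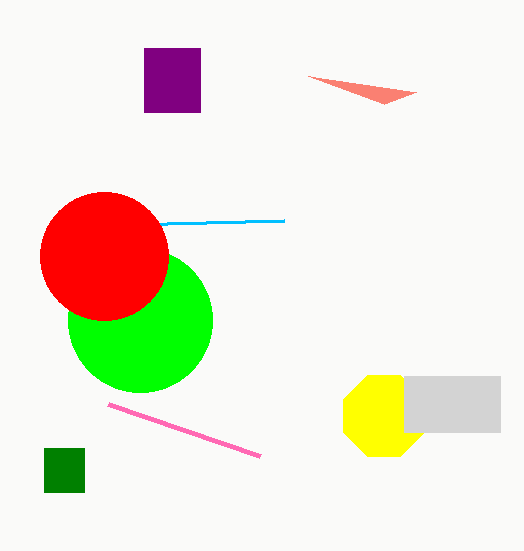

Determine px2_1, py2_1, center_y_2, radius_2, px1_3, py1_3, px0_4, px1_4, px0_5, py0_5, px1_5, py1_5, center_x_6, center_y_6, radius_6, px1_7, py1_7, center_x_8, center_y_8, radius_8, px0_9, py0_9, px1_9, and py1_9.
px2_1 = 308; py2_1 = 76; center_y_2 = 320; radius_2 = 72; px1_3 = 260; py1_3 = 456; px0_4 = 144; px1_4 = 200; px0_5 = 44; py0_5 = 448; px1_5 = 84; py1_5 = 492; center_x_6 = 384; center_y_6 = 416; radius_6 = 44; px1_7 = 284; py1_7 = 220; center_x_8 = 104; center_y_8 = 256; radius_8 = 64; px0_9 = 404; py0_9 = 376; px1_9 = 500; py1_9 = 432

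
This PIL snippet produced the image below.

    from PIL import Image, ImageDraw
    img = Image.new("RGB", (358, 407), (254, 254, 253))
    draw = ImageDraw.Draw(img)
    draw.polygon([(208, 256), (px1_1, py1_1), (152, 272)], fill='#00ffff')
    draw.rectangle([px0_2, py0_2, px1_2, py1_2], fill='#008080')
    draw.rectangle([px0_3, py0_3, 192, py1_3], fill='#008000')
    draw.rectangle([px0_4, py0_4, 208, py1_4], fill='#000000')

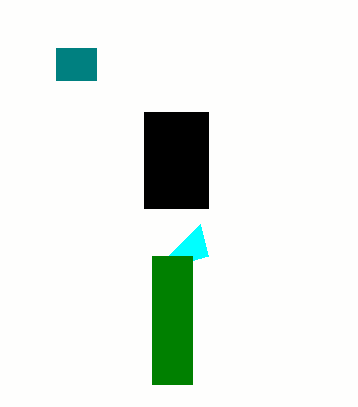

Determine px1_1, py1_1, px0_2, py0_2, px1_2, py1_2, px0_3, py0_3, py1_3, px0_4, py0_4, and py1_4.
px1_1 = 200, py1_1 = 224, px0_2 = 56, py0_2 = 48, px1_2 = 96, py1_2 = 80, px0_3 = 152, py0_3 = 256, py1_3 = 384, px0_4 = 144, py0_4 = 112, py1_4 = 208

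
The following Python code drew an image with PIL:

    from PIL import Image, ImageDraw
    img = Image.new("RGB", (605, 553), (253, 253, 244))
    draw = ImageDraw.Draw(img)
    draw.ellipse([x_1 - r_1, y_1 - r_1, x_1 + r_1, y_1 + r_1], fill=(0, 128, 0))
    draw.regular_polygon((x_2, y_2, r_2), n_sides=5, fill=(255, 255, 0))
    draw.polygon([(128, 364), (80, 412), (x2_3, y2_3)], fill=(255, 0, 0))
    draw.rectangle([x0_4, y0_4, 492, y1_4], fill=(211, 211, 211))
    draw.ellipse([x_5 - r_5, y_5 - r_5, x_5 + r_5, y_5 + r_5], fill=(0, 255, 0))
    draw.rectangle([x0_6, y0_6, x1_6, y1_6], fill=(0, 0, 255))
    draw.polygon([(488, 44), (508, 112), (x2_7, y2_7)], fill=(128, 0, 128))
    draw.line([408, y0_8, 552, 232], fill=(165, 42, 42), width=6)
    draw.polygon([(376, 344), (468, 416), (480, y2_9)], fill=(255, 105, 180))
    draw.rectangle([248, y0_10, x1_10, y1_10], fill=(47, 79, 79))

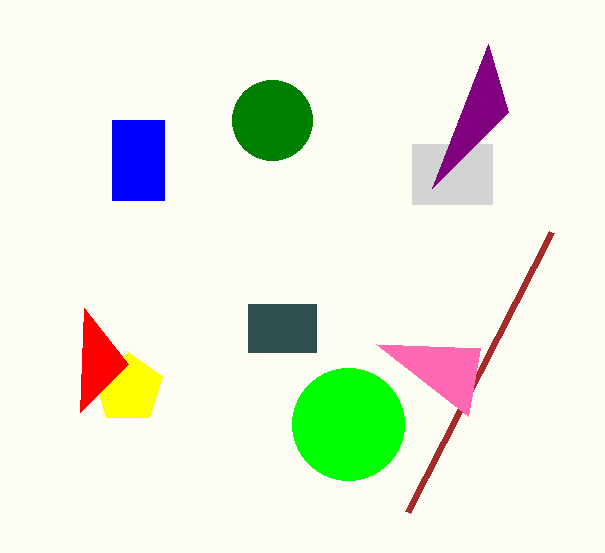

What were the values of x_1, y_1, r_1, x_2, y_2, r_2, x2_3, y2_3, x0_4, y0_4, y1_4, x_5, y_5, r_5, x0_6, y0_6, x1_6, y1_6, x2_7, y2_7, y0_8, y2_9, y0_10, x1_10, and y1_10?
x_1 = 272
y_1 = 120
r_1 = 40
x_2 = 128
y_2 = 388
r_2 = 36
x2_3 = 84
y2_3 = 308
x0_4 = 412
y0_4 = 144
y1_4 = 204
x_5 = 348
y_5 = 424
r_5 = 56
x0_6 = 112
y0_6 = 120
x1_6 = 164
y1_6 = 200
x2_7 = 432
y2_7 = 188
y0_8 = 512
y2_9 = 348
y0_10 = 304
x1_10 = 316
y1_10 = 352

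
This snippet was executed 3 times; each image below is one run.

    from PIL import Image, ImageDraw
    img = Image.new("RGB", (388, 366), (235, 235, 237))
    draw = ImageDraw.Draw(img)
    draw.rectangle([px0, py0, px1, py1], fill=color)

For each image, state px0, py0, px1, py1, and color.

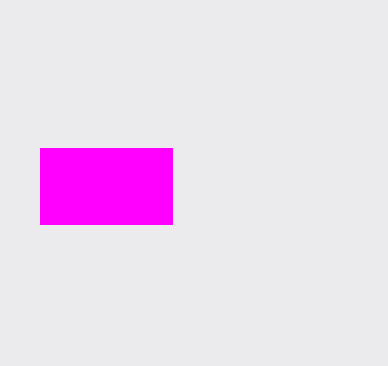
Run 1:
px0 = 40; py0 = 148; px1 = 172; py1 = 224; color = 'magenta'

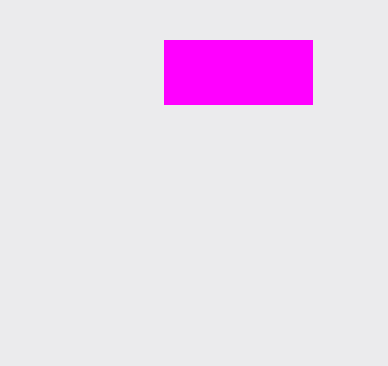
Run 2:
px0 = 164, py0 = 40, px1 = 312, py1 = 104, color = 'magenta'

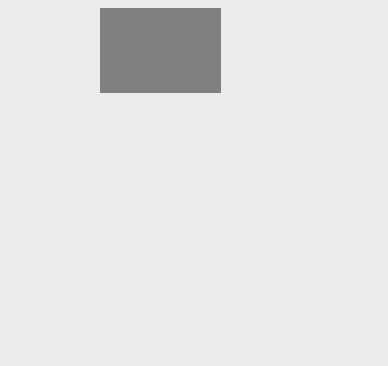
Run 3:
px0 = 100
py0 = 8
px1 = 220
py1 = 92
color = 'gray'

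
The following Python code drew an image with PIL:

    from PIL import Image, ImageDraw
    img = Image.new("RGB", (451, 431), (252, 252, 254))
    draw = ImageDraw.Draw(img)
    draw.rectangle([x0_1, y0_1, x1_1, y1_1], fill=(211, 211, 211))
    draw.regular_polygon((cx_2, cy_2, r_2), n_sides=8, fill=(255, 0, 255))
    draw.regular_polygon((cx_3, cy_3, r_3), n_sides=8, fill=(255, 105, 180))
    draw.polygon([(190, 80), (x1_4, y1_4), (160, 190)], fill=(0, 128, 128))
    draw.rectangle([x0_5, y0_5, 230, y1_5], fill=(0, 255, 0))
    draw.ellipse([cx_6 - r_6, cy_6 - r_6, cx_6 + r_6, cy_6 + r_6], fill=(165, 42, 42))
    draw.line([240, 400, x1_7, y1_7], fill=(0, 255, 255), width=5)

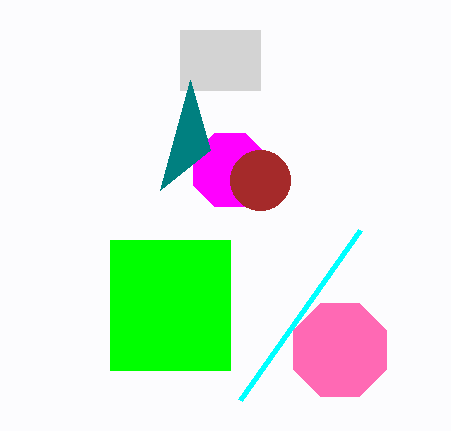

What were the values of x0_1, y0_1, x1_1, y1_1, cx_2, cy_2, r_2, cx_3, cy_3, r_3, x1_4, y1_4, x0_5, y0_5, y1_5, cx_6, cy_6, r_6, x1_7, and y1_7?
x0_1 = 180, y0_1 = 30, x1_1 = 260, y1_1 = 90, cx_2 = 230, cy_2 = 170, r_2 = 40, cx_3 = 340, cy_3 = 350, r_3 = 50, x1_4 = 210, y1_4 = 150, x0_5 = 110, y0_5 = 240, y1_5 = 370, cx_6 = 260, cy_6 = 180, r_6 = 30, x1_7 = 360, y1_7 = 230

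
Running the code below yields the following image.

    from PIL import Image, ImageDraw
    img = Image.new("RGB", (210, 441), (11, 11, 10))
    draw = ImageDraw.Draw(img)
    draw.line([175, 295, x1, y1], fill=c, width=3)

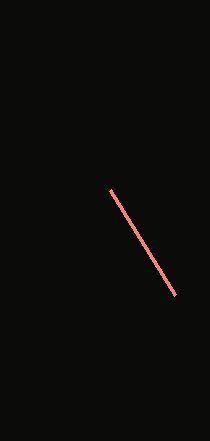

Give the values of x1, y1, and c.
x1 = 110
y1 = 190
c = 'salmon'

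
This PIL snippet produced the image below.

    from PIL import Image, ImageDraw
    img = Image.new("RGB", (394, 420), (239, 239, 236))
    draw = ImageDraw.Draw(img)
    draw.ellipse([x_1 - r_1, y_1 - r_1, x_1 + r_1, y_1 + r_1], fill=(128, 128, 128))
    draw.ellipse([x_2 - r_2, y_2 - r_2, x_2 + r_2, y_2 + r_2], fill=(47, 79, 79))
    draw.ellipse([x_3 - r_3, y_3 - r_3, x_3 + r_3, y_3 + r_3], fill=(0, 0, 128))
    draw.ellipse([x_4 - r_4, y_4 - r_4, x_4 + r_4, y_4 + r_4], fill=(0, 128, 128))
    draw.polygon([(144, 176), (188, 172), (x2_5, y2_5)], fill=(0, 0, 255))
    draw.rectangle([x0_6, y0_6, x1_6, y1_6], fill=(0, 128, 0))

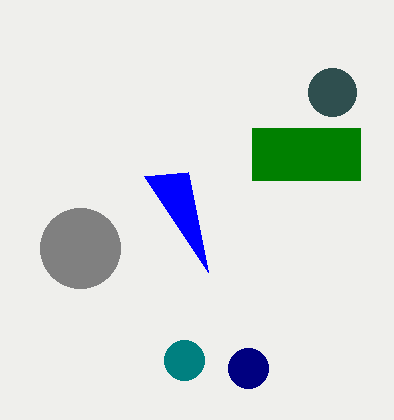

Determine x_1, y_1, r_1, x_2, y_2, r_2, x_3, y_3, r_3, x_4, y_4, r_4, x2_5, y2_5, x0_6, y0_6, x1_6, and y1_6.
x_1 = 80; y_1 = 248; r_1 = 40; x_2 = 332; y_2 = 92; r_2 = 24; x_3 = 248; y_3 = 368; r_3 = 20; x_4 = 184; y_4 = 360; r_4 = 20; x2_5 = 208; y2_5 = 272; x0_6 = 252; y0_6 = 128; x1_6 = 360; y1_6 = 180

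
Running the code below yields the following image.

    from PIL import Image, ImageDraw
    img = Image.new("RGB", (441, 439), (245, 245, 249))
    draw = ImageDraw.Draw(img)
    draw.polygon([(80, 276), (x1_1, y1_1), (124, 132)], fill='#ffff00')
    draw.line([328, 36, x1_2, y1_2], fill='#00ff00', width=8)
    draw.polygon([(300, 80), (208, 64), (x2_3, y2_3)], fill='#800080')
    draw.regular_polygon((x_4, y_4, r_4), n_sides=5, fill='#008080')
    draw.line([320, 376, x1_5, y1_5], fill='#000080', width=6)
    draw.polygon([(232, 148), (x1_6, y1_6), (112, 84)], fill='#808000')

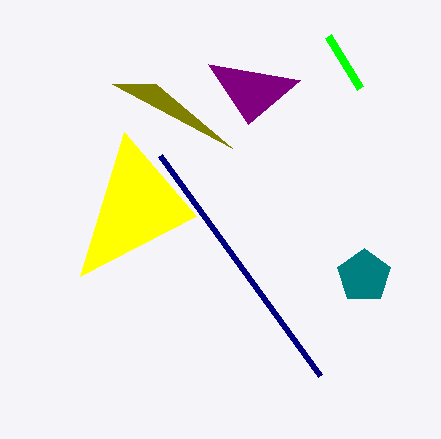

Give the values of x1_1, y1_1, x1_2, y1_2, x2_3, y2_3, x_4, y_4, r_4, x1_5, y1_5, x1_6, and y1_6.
x1_1 = 196, y1_1 = 216, x1_2 = 360, y1_2 = 88, x2_3 = 248, y2_3 = 124, x_4 = 364, y_4 = 276, r_4 = 28, x1_5 = 160, y1_5 = 156, x1_6 = 156, y1_6 = 84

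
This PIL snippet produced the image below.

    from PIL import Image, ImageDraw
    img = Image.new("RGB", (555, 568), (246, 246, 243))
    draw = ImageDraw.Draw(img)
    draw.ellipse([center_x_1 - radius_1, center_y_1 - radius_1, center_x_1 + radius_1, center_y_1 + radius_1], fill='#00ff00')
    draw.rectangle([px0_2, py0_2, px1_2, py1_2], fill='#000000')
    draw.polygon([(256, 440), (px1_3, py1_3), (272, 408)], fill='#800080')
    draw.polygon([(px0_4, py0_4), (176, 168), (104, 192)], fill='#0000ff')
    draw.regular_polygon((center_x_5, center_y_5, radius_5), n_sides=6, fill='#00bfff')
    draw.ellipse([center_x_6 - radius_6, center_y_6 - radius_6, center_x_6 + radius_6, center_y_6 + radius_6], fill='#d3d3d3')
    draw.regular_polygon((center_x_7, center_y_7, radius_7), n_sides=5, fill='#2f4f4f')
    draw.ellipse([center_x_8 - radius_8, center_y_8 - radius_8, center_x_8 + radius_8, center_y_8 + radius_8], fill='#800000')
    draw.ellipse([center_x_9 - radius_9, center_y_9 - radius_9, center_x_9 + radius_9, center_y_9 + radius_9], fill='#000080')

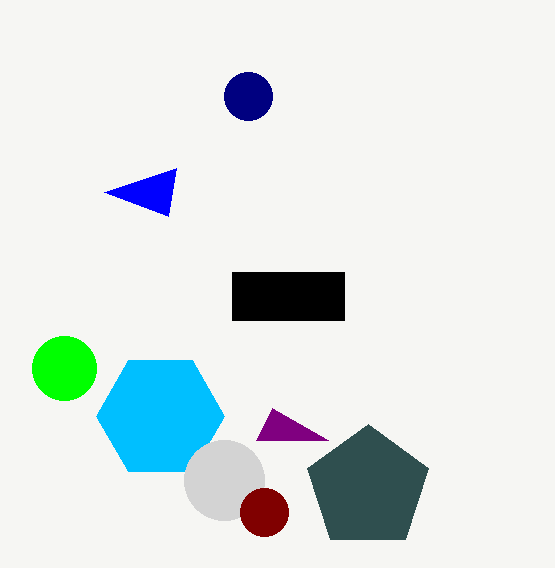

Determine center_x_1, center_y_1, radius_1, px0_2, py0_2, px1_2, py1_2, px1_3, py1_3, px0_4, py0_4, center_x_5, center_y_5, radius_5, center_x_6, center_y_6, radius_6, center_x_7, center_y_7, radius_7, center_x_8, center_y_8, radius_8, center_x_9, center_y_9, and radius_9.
center_x_1 = 64
center_y_1 = 368
radius_1 = 32
px0_2 = 232
py0_2 = 272
px1_2 = 344
py1_2 = 320
px1_3 = 328
py1_3 = 440
px0_4 = 168
py0_4 = 216
center_x_5 = 160
center_y_5 = 416
radius_5 = 64
center_x_6 = 224
center_y_6 = 480
radius_6 = 40
center_x_7 = 368
center_y_7 = 488
radius_7 = 64
center_x_8 = 264
center_y_8 = 512
radius_8 = 24
center_x_9 = 248
center_y_9 = 96
radius_9 = 24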